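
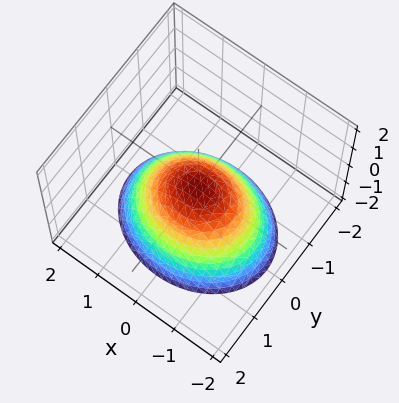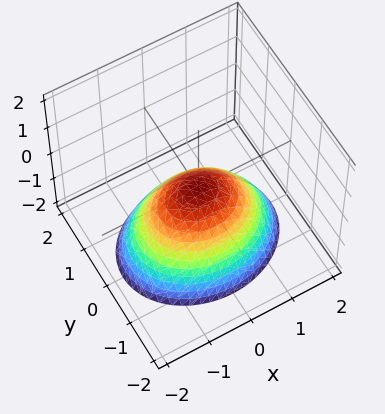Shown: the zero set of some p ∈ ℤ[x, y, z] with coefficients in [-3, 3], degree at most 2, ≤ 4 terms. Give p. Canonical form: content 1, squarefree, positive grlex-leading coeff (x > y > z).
1. deg p = 2. A single bowl opening along one axis; a quadric.
2. Symmetries: it's symmetric under x → −x, forcing even powers of x; mirror symmetry y ↦ −y ⇒ only even powers of y.
3. Observable constraints: it crosses the z-axis at the gridline z = 0; it meets the x-axis at x = 0 (among the integer gridlines); it meets the y-axis at y = 0 (among the integer gridlines).
4. The integer polynomial consistent with all of this is the stated p.

2*x^2 + 3*y^2 + 3*z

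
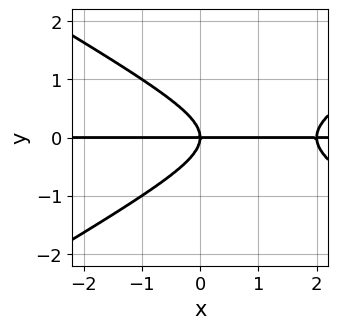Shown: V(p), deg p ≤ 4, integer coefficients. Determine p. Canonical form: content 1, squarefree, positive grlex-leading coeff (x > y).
x^2*y - 3*y^3 - 2*x*y

deg p = 3. No degree-2 curve has this shape.
Reading off the gridlines: one y-axis crossing is at y = 0; every point of the x-axis in the box is on the curve.
Putting this together gives p.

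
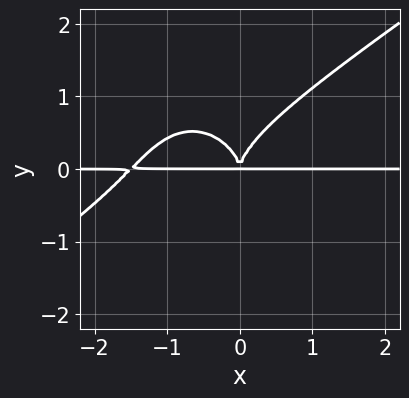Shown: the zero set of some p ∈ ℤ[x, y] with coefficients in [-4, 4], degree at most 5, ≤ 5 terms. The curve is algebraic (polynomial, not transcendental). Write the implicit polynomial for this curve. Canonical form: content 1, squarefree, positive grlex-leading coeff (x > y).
2*x^3*y - 2*x^2*y^2 - 2*y^4 + 3*x^2*y

1. The degree is 4 — a generic line meets the curve in up to 4 points.
2. Observable constraints: every point of the x-axis in the box is on the curve.
3. Fitting integer coefficients to these (and the overall shape) gives p.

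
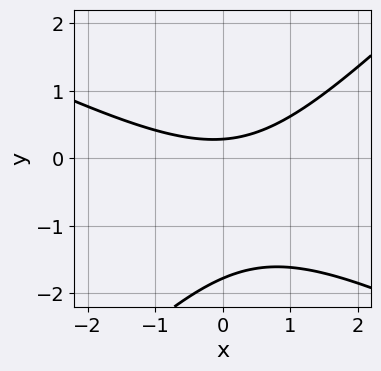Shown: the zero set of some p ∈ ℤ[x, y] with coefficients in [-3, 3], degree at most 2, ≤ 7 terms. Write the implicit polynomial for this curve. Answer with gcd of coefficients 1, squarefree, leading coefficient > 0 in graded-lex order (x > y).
(a) The degree is 2 — no degree-1 curve has this shape.
(b) Checking where it meets the axes: the curve avoids every integer x-axis point in the box.
(c) Putting this together gives p.

x^2 + x*y - 2*y^2 - 3*y + 1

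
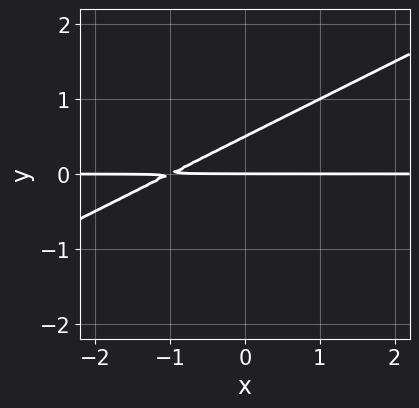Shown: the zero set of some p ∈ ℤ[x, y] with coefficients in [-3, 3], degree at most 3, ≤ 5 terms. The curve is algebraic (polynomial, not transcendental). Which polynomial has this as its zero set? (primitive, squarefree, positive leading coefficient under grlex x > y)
x*y - 2*y^2 + y

1. Degree: the shape is more complex than any degree-1 curve, so deg p = 2.
2. From the visible intercepts: it meets the y-axis at y = 0 (among the integer gridlines); the visible x-axis segment lies entirely on the curve.
3. These observations pin down the coefficients.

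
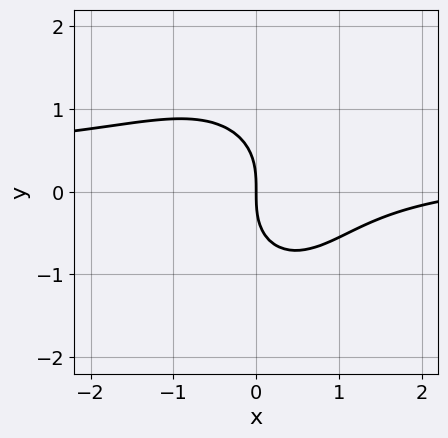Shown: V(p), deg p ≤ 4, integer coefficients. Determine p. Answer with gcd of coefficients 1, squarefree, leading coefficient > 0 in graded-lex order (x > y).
(a) deg p = 3.
(b) From the visible intercepts: it crosses the y-axis at the gridline y = 0; one x-axis crossing is at x = 0.
(c) These observations pin down the coefficients.

3*x^2*y + 2*y^3 - x^2 + 3*x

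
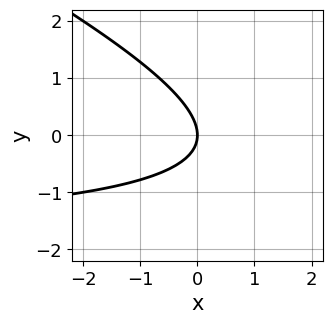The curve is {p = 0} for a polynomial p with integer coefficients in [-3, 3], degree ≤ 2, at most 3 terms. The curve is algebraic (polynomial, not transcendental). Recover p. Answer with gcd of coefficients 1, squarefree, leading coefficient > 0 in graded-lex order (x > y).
x*y + 2*y^2 + 2*x

First, deg p = 2. The shape is more complex than any degree-1 curve.
Next, reading off the gridlines: one x-axis crossing is at x = 0; one y-axis crossing is at y = 0.
Finally, fitting integer coefficients to these (and the overall shape) gives p.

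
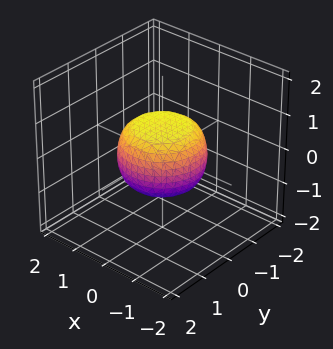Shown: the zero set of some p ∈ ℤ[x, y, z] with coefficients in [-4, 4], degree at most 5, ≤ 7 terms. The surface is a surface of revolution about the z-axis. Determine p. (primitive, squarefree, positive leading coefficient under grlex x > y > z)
deg p = 4. No degree-3 surface has this shape.
By symmetry, every cross-section ⟂ z is a circle, so x, y appear only via x² + y².
From the axis intercepts and sections: a circular section at z = 0 has radius between 1 and 2.
The integer polynomial consistent with all of this is the stated p.

2*x^4 + 4*x^2*y^2 + 2*y^4 - x^2 - y^2 + 3*z^2 - 2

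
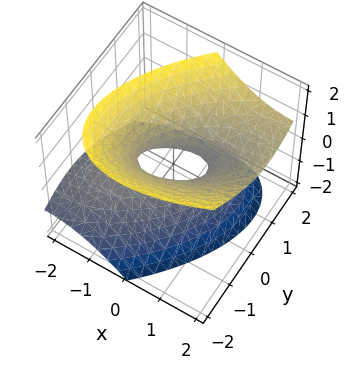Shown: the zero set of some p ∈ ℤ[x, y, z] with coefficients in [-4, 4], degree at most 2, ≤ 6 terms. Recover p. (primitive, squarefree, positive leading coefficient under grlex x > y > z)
2*x^2 - 3*x*y - 3*x*z + 3*y^2 - 3*z^2 - 1

(a) Degree: a generic line meets the surface in up to 2 points, so deg p = 2.
(b) From the axis intercepts and sections: the surface avoids every integer z-axis point in the box.
(c) These observations pin down the coefficients.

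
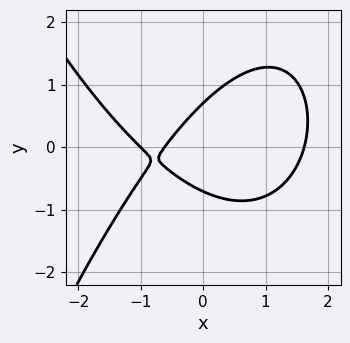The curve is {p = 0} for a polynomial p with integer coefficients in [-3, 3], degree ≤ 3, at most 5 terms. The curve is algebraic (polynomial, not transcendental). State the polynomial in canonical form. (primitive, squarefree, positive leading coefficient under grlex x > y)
First, the degree is 3 — a generic line meets the curve in up to 3 points.
Next, from the visible intercepts: one x-axis crossing is at x = -1.
Finally, assembling these constraints gives the stated polynomial.

x^3 - x*y + 2*y^2 - 2*x - 1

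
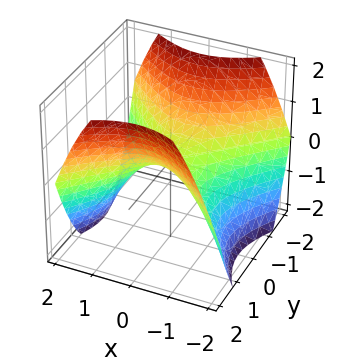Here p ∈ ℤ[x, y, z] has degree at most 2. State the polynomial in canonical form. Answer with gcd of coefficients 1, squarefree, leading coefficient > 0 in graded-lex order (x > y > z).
2*x^2 - 2*y^2 + 3*z

(a) The degree is 2 — a hyperbolic paraboloid; a quadric.
(b) Symmetries: mirror symmetry x ↦ −x ⇒ only even powers of x; mirror symmetry y ↦ −y ⇒ only even powers of y.
(c) Against the integer gridlines: it crosses the x-axis at the gridline x = 0; it crosses the y-axis at the gridline y = 0.
(d) Fitting integer coefficients to these (and the overall shape) gives p.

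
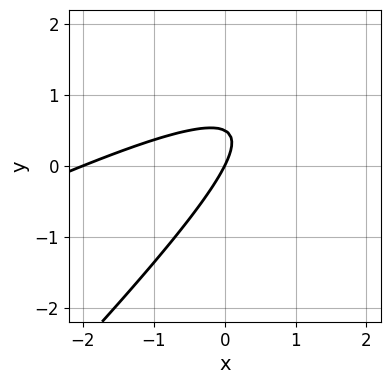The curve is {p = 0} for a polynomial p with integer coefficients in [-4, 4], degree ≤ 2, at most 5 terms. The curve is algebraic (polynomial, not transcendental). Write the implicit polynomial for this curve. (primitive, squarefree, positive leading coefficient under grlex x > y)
x^2 - 3*x*y + 2*y^2 + 2*x - y

1. deg p = 2.
2. From the axis intercepts and sections: the x-axis gridline crossings are at x ∈ {-2, 0}; one y-axis crossing is at y = 0.
3. Assembling these constraints gives the stated polynomial.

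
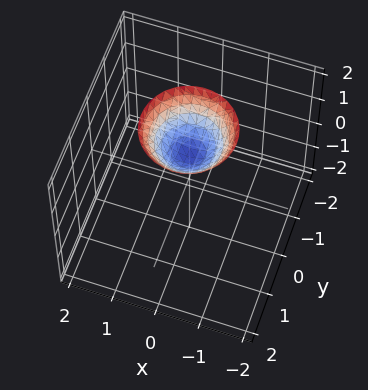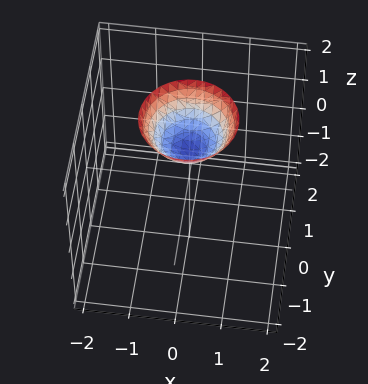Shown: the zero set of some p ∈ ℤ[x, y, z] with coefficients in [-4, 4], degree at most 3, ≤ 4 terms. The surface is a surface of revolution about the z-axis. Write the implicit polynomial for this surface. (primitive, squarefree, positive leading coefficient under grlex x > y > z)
x^2 + y^2 - z + 1

Degree: a generic line meets the surface in up to 2 points, so deg p = 2.
Symmetries: rotational symmetry about the z-axis ⇒ p depends on x, y only through x² + y².
Against the integer gridlines: it misses every integer gridline on the y-axis; it meets the z-axis at z = 1 (among the integer gridlines); the surface avoids every integer x-axis point in the box; a circular section at z = 2 has radius exactly 1.
The integer polynomial consistent with all of this is the stated p.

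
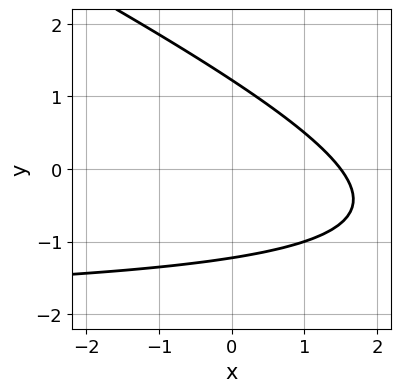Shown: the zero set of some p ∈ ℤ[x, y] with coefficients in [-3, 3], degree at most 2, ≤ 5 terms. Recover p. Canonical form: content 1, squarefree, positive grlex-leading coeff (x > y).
x*y + 2*y^2 + 2*x - 3

(a) deg p = 2.
(b) Putting this together gives p.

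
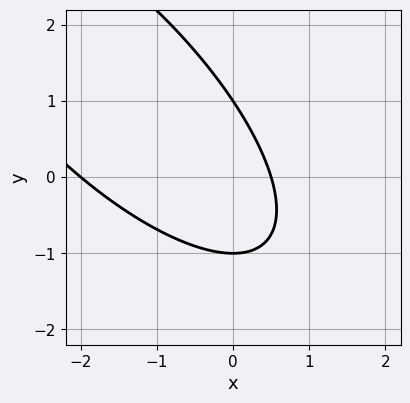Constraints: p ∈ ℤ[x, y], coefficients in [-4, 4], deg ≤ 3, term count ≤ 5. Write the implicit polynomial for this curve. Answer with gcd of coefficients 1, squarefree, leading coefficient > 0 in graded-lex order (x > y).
2*x^2 + 3*x*y + 2*y^2 + 3*x - 2

First, deg p = 2.
Next, against the integer gridlines: the y-axis gridline crossings are at y ∈ {-1, 1}; one x-axis crossing is at x = -2.
Finally, together with the visible shape, these determine p as stated.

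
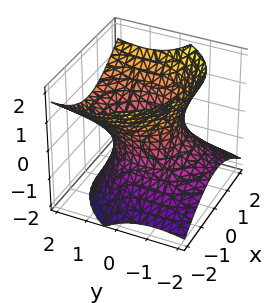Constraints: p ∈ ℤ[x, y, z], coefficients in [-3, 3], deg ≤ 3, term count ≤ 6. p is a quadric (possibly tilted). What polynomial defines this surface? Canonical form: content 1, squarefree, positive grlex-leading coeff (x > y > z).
3*x^2 + 2*y^2 - 3*y*z - 3*z^2 - 3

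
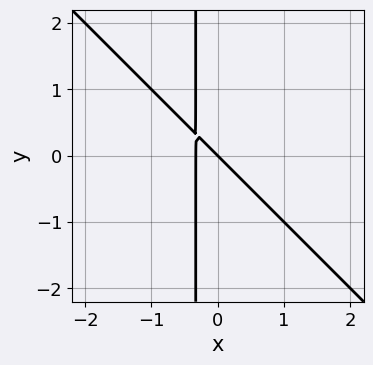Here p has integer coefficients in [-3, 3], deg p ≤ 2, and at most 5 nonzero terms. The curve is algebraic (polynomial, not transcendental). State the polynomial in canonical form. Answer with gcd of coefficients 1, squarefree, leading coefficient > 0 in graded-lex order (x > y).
First, deg p = 2. A generic line meets the curve in up to 2 points.
Next, from the visible intercepts: it meets the y-axis at y = 0 (among the integer gridlines); it meets the x-axis at x = 0 (among the integer gridlines).
Finally, the integer polynomial consistent with all of this is the stated p.

3*x^2 + 3*x*y + x + y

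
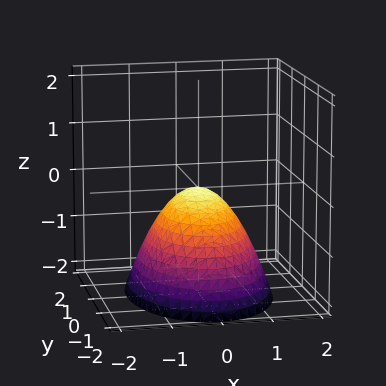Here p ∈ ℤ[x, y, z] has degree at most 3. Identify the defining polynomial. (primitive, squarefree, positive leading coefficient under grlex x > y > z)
2*x^2 + y^2 + 2*z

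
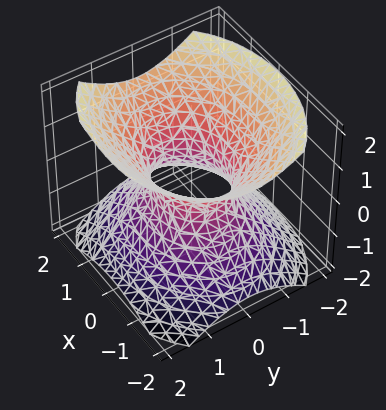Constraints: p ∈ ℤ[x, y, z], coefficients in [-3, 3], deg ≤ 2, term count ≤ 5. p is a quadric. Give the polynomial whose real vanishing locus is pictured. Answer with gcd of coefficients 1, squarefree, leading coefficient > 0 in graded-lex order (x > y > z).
1. The degree is 2 — an hourglass — one-sheet hyperboloid; a quadric.
2. Symmetries: it's symmetric under z → −z, forcing even powers of z; it's symmetric under x → −x, forcing even powers of x; it's symmetric under y → −y, forcing even powers of y.
3. From the visible intercepts: no z-intercept at any integer in the box; the x-axis gridline crossings are at x ∈ {-1, 1}.
4. These observations pin down the coefficients.

2*x^2 + 3*y^2 - 3*z^2 - 2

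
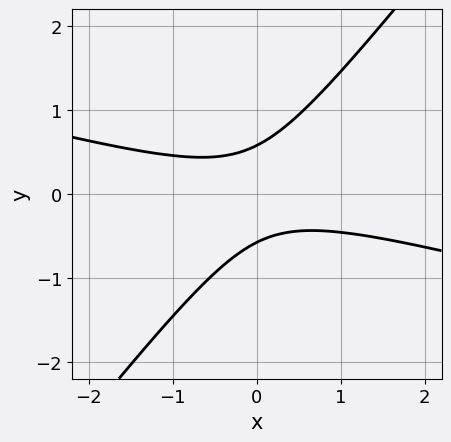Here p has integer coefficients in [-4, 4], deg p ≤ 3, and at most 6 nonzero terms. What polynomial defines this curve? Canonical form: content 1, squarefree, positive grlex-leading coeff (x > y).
(a) The degree is 2 — a generic line meets the curve in up to 2 points.
(b) From the axis intercepts and sections: no x-intercept at any integer in the box.
(c) Solving for integer coefficients yields p as stated.

x^2 + 3*x*y - 3*y^2 + 1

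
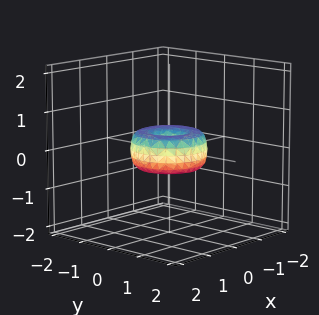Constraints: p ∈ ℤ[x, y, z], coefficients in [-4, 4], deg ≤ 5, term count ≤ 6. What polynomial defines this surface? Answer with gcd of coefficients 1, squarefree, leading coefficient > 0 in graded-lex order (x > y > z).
(a) deg p = 4. No degree-3 surface has this shape.
(b) Symmetries: rotational symmetry about the z-axis ⇒ p depends on x, y only through x² + y².
(c) From the axis intercepts and sections: a circular section at z = 0 has radius exactly 1; among the integer gridlines, it crosses the x-axis at x ∈ {-1, 0, 1}; one z-axis crossing is at z = 0.
(d) Solving for integer coefficients yields p as stated. Check: (0, 1, 0) on the y-axis lies on the surface, and p(0, 1, 0) = 0. ✓

x^4 + 2*x^2*y^2 + y^4 - x^2 - y^2 + z^2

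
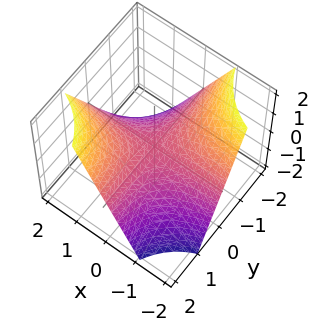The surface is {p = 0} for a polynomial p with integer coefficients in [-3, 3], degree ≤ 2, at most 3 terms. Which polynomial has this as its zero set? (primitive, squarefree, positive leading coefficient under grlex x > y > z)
x*y - z

First, the degree is 2 — a saddle surface; a quadric.
Then, from the visible intercepts: every point of the y-axis in the box is on the surface; it meets the z-axis at z = 0 (among the integer gridlines); the visible x-axis segment lies entirely on the surface.
Finally, matching integer coefficients to the picture gives p.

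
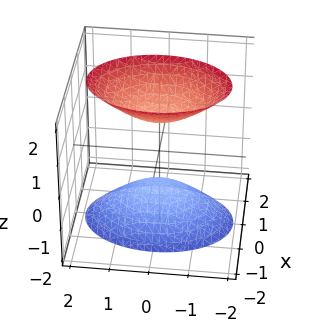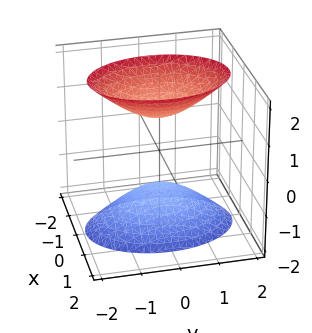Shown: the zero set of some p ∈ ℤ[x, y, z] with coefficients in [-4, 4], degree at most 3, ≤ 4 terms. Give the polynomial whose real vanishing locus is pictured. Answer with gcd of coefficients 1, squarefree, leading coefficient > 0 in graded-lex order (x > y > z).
2*x^2 + y^2 - z^2 + 1

1. I count 2 distinct pieces. Treating them together as one polynomial.
2. Degree: two separate bowl-shaped sheets opening away from each other; a quadric, so deg p = 2.
3. Symmetries: it's symmetric under x → −x, forcing even powers of x; the z ↦ −z reflection is a symmetry, so z appears only in even powers; it's symmetric under y → −y, forcing even powers of y.
4. From the visible intercepts: the z-axis gridline crossings are at z ∈ {-1, 1}; it misses every integer gridline on the x-axis; no y-intercept at any integer in the box.
5. Matching integer coefficients to the picture gives p.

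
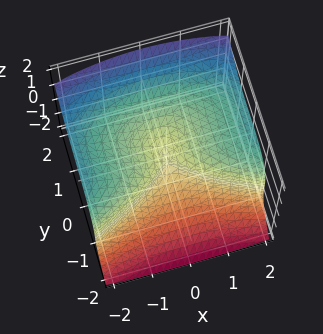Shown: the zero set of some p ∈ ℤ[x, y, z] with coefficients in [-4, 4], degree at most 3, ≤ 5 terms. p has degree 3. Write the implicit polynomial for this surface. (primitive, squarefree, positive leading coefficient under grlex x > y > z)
3*y^3 - 3*z^3 + 2*x^2

Degree: the shape is more complex than any degree-2 surface, so deg p = 3.
Reading off the gridlines: it crosses the y-axis at the gridline y = 0; one x-axis crossing is at x = 0; it meets the z-axis at z = 0 (among the integer gridlines).
These observations pin down the coefficients.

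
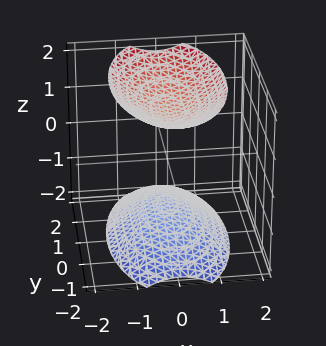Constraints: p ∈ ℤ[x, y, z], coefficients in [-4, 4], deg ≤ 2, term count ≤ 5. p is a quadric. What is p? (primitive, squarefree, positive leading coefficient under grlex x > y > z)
3*x^2 + y^2 - 2*z^2 + 3

1. The picture has 2 separate pieces.
2. deg p = 2.
3. Symmetries: the x ↦ −x reflection is a symmetry, so x appears only in even powers; mirror symmetry y ↦ −y ⇒ only even powers of y; mirror symmetry z ↦ −z ⇒ only even powers of z.
4. From the axis intercepts and sections: the surface avoids every integer x-axis point in the box; the surface avoids every integer y-axis point in the box.
5. The integer polynomial consistent with all of this is the stated p.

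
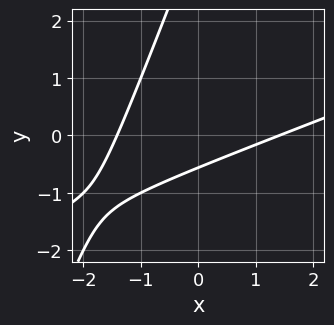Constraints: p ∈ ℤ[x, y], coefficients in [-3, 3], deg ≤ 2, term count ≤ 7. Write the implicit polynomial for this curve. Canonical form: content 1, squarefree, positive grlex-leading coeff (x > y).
x^2 - 3*x*y + y^2 - 3*y - 2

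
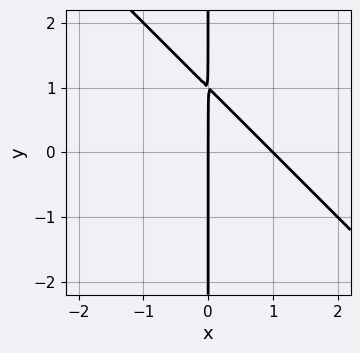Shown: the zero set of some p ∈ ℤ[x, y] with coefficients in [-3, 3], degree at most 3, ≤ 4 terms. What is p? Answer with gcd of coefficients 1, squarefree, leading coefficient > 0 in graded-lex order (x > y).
x^2 + x*y - x

First, the degree is 2 — no degree-1 curve has this shape.
Then, from the axis intercepts and sections: among the integer gridlines, it crosses the x-axis at x ∈ {0, 1}; every point of the y-axis in the box is on the curve.
Finally, together with the visible shape, these determine p as stated.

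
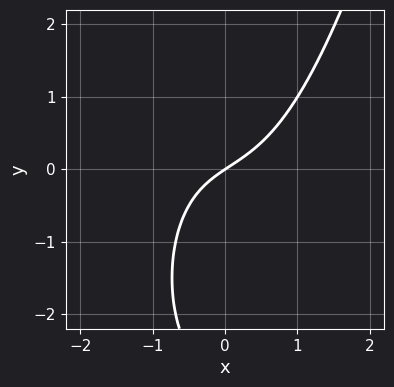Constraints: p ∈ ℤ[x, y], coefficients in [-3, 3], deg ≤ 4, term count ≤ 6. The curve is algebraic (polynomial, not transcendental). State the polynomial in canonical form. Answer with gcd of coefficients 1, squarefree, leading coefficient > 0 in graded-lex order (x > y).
(a) Degree: the shape is more complex than any degree-2 curve, so deg p = 3.
(b) Against the integer gridlines: it crosses the y-axis at the gridline y = 0; one x-axis crossing is at x = 0.
(c) Solving for integer coefficients yields p as stated.

2*x^3 - y^2 + 2*x - 3*y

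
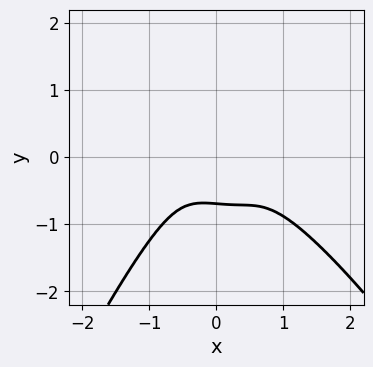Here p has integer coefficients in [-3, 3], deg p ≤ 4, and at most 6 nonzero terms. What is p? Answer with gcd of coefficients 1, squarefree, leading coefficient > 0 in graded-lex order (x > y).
(a) deg p = 4. No degree-3 curve has this shape.
(b) Checking where it meets the axes: the curve avoids every integer x-axis point in the box.
(c) Putting this together gives p.

3*x^4 + 3*x^3*y - x*y^3 + 3*y^3 + 1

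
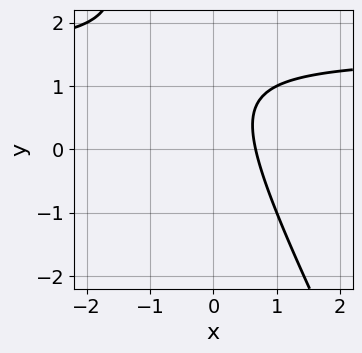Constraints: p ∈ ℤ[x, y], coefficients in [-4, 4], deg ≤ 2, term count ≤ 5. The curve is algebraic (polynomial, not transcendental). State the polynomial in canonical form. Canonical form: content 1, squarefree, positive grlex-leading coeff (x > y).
1. Degree: a generic line meets the curve in up to 2 points, so deg p = 2.
2. Observable constraints: the curve avoids every integer y-axis point in the box.
3. Solving for integer coefficients yields p as stated.

2*x*y + y^2 - 3*x - 2*y + 2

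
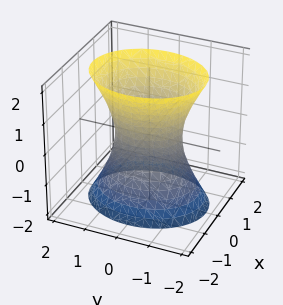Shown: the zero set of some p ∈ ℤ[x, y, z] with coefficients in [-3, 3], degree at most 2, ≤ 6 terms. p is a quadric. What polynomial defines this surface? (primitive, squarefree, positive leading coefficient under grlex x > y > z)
1. The degree is 2 — an hourglass — one-sheet hyperboloid; a quadric.
2. Symmetries: the z ↦ −z reflection is a symmetry, so z appears only in even powers; it's symmetric under y → −y, forcing even powers of y; it's symmetric under x → −x, forcing even powers of x.
3. Observable constraints: no z-intercept at any integer in the box; the y-axis gridline crossings are at y ∈ {-1, 1}.
4. Together with the visible shape, these determine p as stated.

3*x^2 + 2*y^2 - z^2 - 2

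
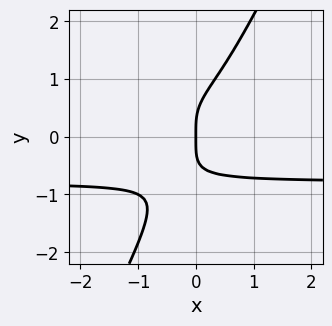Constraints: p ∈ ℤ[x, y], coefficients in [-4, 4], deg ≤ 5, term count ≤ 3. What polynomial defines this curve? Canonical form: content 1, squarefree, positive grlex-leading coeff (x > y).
2*x*y^3 - y^4 + x

1. Degree: no degree-3 curve has this shape, so deg p = 4.
2. Observable constraints: one x-axis crossing is at x = 0; it meets the y-axis at y = 0 (among the integer gridlines).
3. Together with the visible shape, these determine p as stated.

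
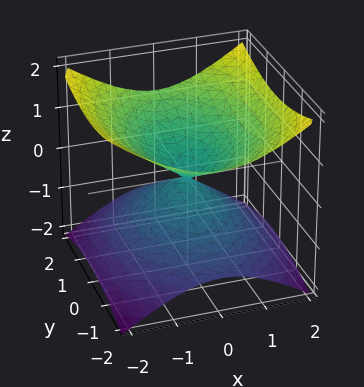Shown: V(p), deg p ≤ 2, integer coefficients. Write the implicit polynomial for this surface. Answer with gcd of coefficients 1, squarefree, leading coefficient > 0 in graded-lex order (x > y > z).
(a) The degree is 2 — a double cone through the origin; a quadric.
(b) Symmetries: mirror symmetry x ↦ −x ⇒ only even powers of x; mirror symmetry y ↦ −y ⇒ only even powers of y; it's symmetric under z → −z, forcing even powers of z.
(c) Observable constraints: one z-axis crossing is at z = 0; it meets the x-axis at x = 0 (among the integer gridlines); it meets the y-axis at y = 0 (among the integer gridlines).
(d) Together with the visible shape, these determine p as stated.

2*x^2 + y^2 - 3*z^2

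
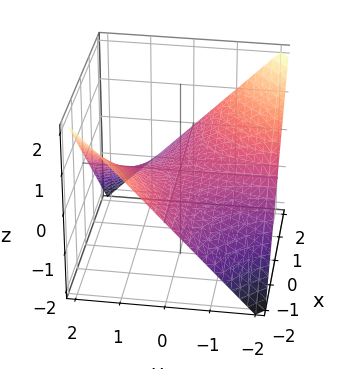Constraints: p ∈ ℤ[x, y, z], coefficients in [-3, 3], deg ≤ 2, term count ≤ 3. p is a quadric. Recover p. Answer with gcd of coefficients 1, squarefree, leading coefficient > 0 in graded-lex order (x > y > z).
x*y + 2*z

First, the degree is 2 — a hyperbolic paraboloid; a quadric.
Next, observable constraints: it meets the z-axis at z = 0 (among the integer gridlines); the visible x-axis segment lies entirely on the surface; the visible y-axis segment lies entirely on the surface.
Finally, the integer polynomial consistent with all of this is the stated p.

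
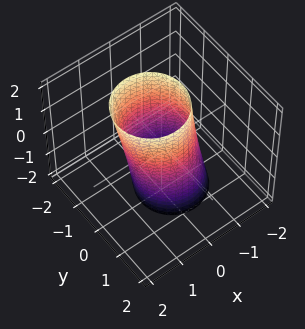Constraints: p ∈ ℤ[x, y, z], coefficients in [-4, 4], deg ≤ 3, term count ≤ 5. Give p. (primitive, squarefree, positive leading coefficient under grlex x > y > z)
3*x^2 - x*z + 3*y^2 - 3

1. Degree: a generic line meets the surface in up to 2 points, so deg p = 2.
2. Reading off the gridlines: among the integer gridlines, it crosses the y-axis at y ∈ {-1, 1}; the x-axis gridline crossings are at x ∈ {-1, 1}; the surface avoids every integer z-axis point in the box.
3. Solving for integer coefficients yields p as stated.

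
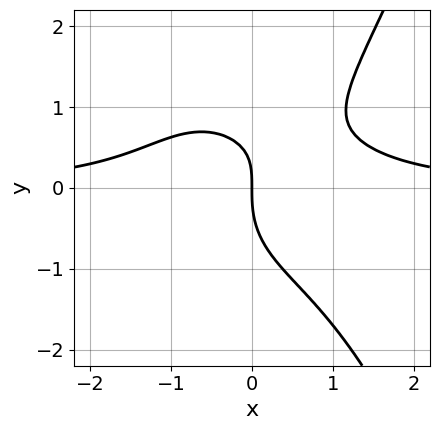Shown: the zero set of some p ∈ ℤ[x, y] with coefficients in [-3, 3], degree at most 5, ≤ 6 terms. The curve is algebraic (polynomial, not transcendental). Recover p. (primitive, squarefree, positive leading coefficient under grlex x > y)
(a) deg p = 4.
(b) From the visible intercepts: it crosses the y-axis at the gridline y = 0; one x-axis crossing is at x = 0.
(c) These observations pin down the coefficients.

2*x^3*y - 2*y^3 + 2*x*y - 3*x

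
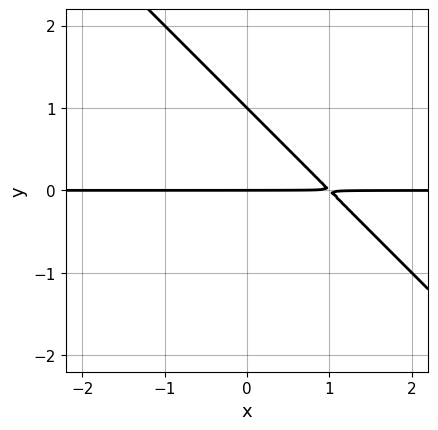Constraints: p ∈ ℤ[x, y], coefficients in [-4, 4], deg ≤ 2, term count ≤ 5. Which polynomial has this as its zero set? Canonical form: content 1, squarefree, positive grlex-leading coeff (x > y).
First, the degree is 2 — no degree-1 curve has this shape.
Next, reading off the gridlines: the y-axis gridline crossings are at y ∈ {0, 1}; the visible x-axis segment lies entirely on the curve.
Finally, putting this together gives p.

x*y + y^2 - y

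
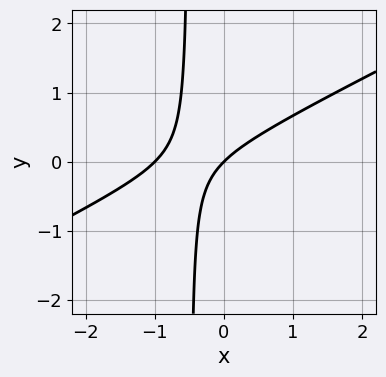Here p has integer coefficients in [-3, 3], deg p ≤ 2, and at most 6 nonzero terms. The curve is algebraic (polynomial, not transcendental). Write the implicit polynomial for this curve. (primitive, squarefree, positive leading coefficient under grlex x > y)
1. Degree: the shape is more complex than any degree-1 curve, so deg p = 2.
2. Observable constraints: it crosses the y-axis at the gridline y = 0; the x-axis gridline crossings are at x ∈ {-1, 0}.
3. These observations pin down the coefficients.

x^2 - 2*x*y + x - y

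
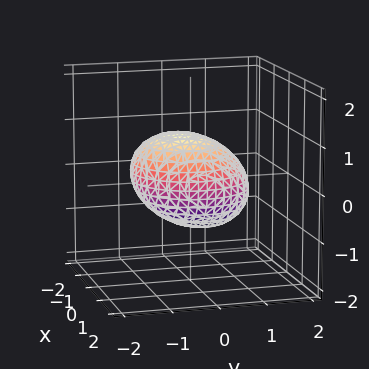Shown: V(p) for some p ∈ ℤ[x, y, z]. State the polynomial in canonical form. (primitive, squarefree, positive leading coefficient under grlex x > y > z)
2*x^2 + 2*y^2 + y*z + 3*z^2 - 3

First, the degree is 2 — no degree-1 surface has this shape.
Then, from the axis intercepts and sections: the z-axis gridline crossings are at z ∈ {-1, 1}.
Finally, the integer polynomial consistent with all of this is the stated p.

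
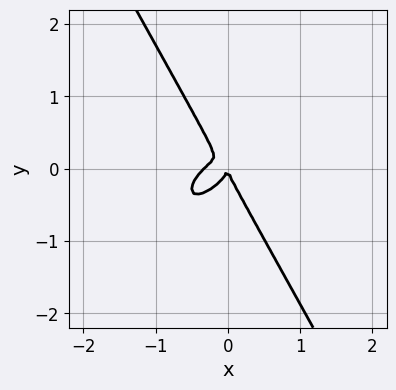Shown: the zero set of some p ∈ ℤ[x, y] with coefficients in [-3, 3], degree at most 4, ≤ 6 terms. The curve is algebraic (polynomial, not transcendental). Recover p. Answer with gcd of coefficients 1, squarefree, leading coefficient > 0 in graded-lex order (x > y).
Degree: a generic line meets the curve in up to 3 points, so deg p = 3.
Reading off the gridlines: it meets the x-axis at x = 0 (among the integer gridlines); it crosses the y-axis at the gridline y = 0.
Together with the visible shape, these determine p as stated.

3*x^3 - 3*x^2*y + x*y^2 + 2*y^3 + x^2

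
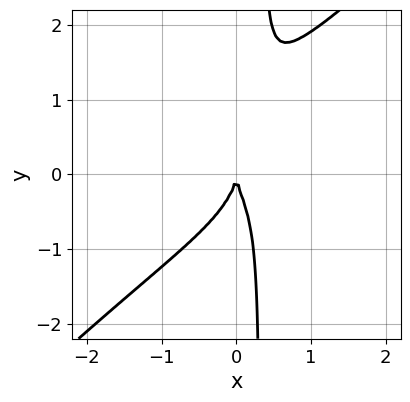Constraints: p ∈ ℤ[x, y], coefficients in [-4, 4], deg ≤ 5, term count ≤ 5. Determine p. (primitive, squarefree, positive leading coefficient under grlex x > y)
3*x^2*y^2 - 3*x*y^3 + y^3 + 3*x^2

First, degree: a generic line meets the curve in up to 4 points, so deg p = 4.
Then, checking where it meets the axes: it crosses the y-axis at the gridline y = 0; it crosses the x-axis at the gridline x = 0.
Finally, fitting integer coefficients to these (and the overall shape) gives p.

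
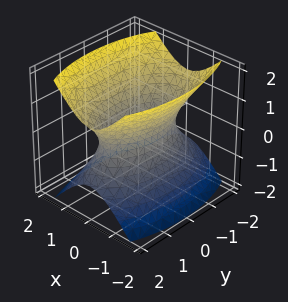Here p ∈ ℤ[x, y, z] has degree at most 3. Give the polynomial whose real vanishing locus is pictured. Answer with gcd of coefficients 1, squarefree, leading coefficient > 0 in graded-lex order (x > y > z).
3*x^2 + y^2 - 2*z^2 - 2

Degree: one connected sheet with a waist; a quadric, so deg p = 2.
Symmetries: it's symmetric under y → −y, forcing even powers of y; mirror symmetry x ↦ −x ⇒ only even powers of x; it's symmetric under z → −z, forcing even powers of z.
Reading off the gridlines: the surface avoids every integer z-axis point in the box.
Assembling these constraints gives the stated polynomial.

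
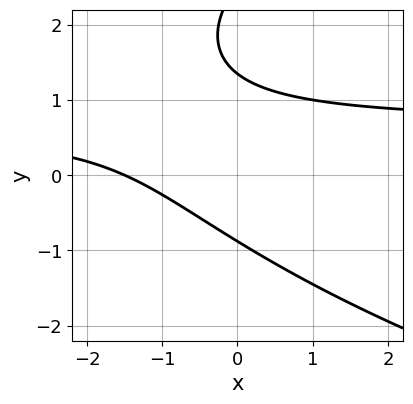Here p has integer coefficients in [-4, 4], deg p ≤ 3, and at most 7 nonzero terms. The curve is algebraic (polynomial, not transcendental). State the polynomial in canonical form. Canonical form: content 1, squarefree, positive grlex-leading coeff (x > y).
y^3 - 3*x*y - 3*y^2 + 2*x + 3

First, degree: no degree-2 curve has this shape, so deg p = 3.
Finally, the integer polynomial consistent with all of this is the stated p.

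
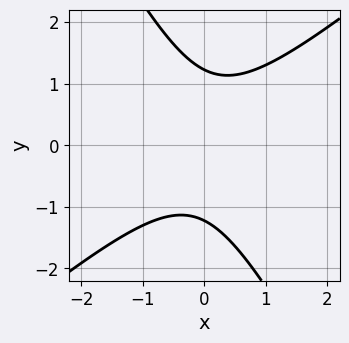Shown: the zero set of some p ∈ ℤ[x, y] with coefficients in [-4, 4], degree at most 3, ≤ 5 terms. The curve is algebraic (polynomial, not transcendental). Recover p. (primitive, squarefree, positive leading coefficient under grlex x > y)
1. The degree is 2 — the shape is more complex than any degree-1 curve.
2. From the axis intercepts and sections: the curve avoids every integer x-axis point in the box.
3. Putting this together gives p.

3*x^2 - 2*x*y - 2*y^2 + 3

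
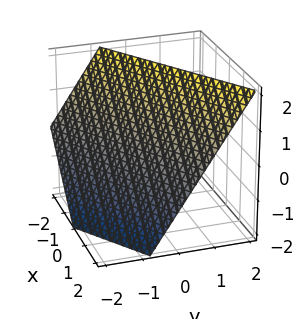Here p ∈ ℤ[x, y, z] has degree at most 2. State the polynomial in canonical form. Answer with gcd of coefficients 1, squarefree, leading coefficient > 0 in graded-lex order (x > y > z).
2*x - 3*y + 2*z - 2

First, degree: every cross-section is a straight line — this is a plane, so deg p = 1.
Next, from the axis intercepts and sections: it meets the z-axis at z = 1 (among the integer gridlines); it meets the x-axis at x = 1 (among the integer gridlines).
Finally, together with the visible shape, these determine p as stated.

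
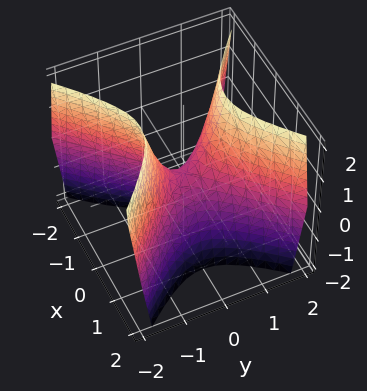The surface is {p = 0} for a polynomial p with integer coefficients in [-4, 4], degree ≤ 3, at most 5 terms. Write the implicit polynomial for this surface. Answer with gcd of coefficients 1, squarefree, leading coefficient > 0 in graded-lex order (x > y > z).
2*x^2 - 2*y^2 + z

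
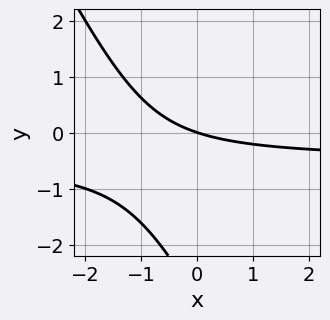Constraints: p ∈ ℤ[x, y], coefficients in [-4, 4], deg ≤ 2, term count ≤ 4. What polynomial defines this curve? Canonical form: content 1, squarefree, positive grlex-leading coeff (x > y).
First, deg p = 2. No degree-1 curve has this shape.
Next, against the integer gridlines: it meets the x-axis at x = 0 (among the integer gridlines); one y-axis crossing is at y = 0.
Finally, matching integer coefficients to the picture gives p.

2*x*y + y^2 + x + 3*y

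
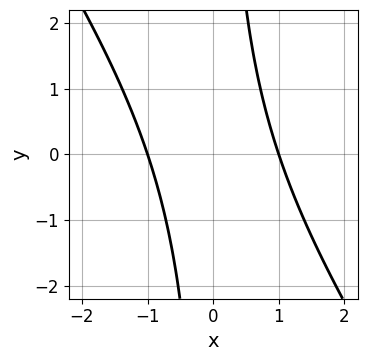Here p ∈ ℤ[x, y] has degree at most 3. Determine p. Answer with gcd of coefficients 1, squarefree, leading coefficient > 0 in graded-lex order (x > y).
3*x^2 + 2*x*y - 3

1. deg p = 2.
2. From the visible intercepts: the curve avoids every integer y-axis point in the box; the x-axis gridline crossings are at x ∈ {-1, 1}.
3. Together with the visible shape, these determine p as stated.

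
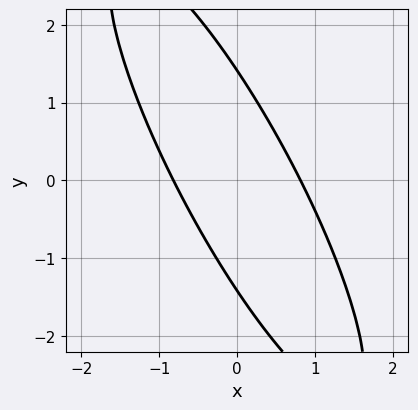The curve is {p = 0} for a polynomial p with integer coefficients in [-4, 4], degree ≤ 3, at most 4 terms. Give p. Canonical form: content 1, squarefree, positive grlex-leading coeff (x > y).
1. Degree: a generic line meets the curve in up to 2 points, so deg p = 2.
2. Solving for integer coefficients yields p as stated.

3*x^2 + 3*x*y + y^2 - 2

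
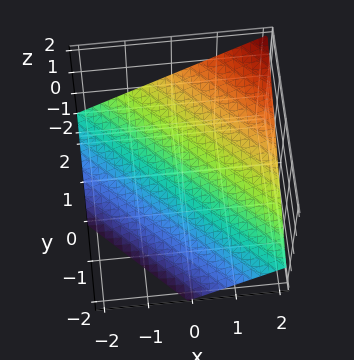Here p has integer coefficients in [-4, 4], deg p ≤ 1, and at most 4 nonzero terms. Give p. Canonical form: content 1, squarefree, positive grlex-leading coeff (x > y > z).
First, deg p = 1. Every cross-section is a straight line — this is a plane.
Next, reading off the gridlines: one x-axis crossing is at x = 1; it meets the y-axis at y = 1 (among the integer gridlines).
Finally, together with the visible shape, these determine p as stated.

2*x + 2*y - 3*z - 2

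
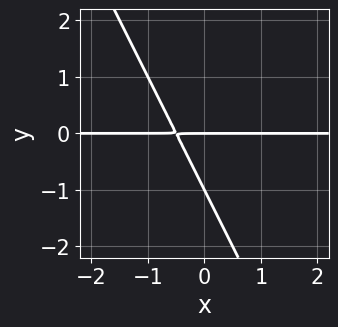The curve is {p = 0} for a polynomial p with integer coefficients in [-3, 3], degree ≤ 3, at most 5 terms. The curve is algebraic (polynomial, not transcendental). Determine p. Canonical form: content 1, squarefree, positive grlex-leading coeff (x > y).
2*x*y + y^2 + y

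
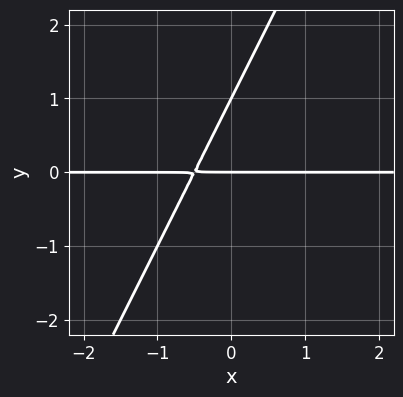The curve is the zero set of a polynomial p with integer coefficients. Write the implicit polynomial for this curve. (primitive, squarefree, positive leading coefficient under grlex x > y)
2*x*y - y^2 + y

deg p = 2.
Observable constraints: among the integer gridlines, it crosses the y-axis at y ∈ {0, 1}; the visible x-axis segment lies entirely on the curve.
Assembling these constraints gives the stated polynomial.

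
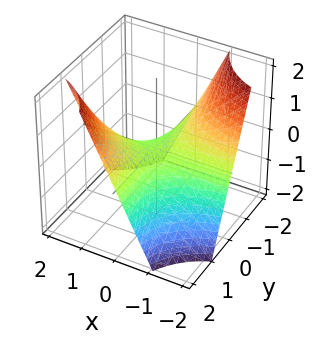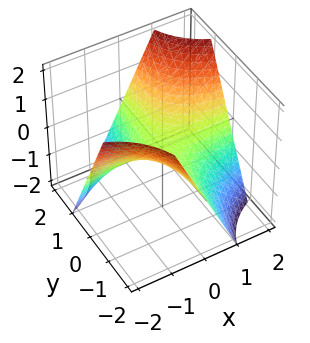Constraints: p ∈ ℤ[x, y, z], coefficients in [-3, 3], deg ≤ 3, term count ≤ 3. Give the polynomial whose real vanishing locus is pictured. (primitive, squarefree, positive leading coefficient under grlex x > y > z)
First, deg p = 2. A hyperbolic paraboloid; a quadric.
Next, against the integer gridlines: the visible y-axis segment lies entirely on the surface; the visible x-axis segment lies entirely on the surface; one z-axis crossing is at z = 0.
Finally, solving for integer coefficients yields p as stated.

x*y - z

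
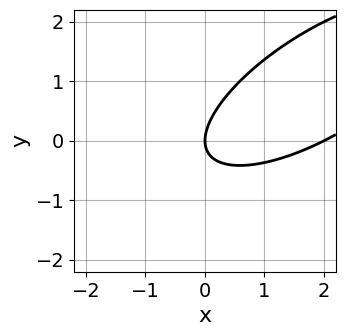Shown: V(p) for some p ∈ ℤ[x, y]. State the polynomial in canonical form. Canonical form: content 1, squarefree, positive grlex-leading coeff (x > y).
x^2 - 2*x*y + 2*y^2 - 2*x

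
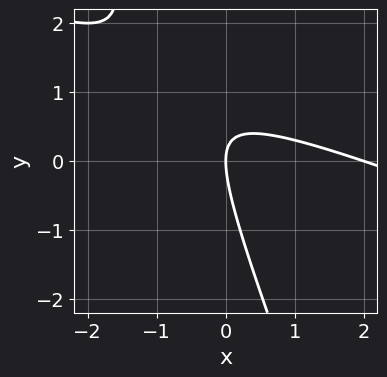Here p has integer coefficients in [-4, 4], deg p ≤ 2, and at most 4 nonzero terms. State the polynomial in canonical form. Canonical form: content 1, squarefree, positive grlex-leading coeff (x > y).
x^2 + 3*x*y + y^2 - 2*x

(a) deg p = 2. No degree-1 curve has this shape.
(b) From the axis intercepts and sections: it meets the y-axis at y = 0 (among the integer gridlines); the x-axis gridline crossings are at x ∈ {0, 2}.
(c) Matching integer coefficients to the picture gives p.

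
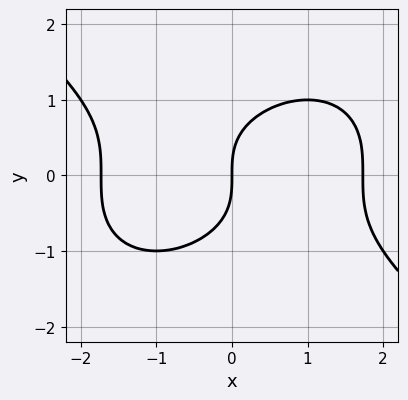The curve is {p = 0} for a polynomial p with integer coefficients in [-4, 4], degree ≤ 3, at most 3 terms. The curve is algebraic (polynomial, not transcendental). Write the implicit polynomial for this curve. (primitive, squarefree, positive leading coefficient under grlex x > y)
x^3 + 2*y^3 - 3*x

First, the degree is 3 — the shape is more complex than any degree-2 curve.
Then, from the visible intercepts: it crosses the y-axis at the gridline y = 0; one x-axis crossing is at x = 0.
Finally, putting this together gives p.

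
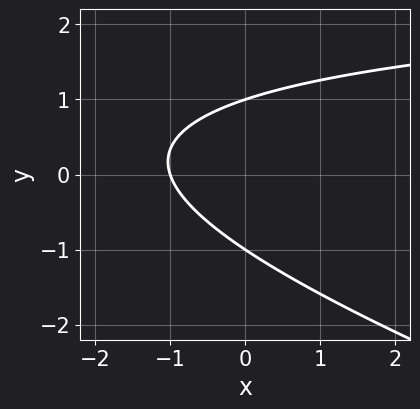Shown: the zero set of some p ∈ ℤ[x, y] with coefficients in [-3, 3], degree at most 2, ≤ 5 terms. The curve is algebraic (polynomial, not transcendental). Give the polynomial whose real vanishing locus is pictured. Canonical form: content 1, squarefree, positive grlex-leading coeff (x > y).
x*y + 3*y^2 - 3*x - 3

First, the degree is 2 — the shape is more complex than any degree-1 curve.
Then, from the visible intercepts: the y-axis gridline crossings are at y ∈ {-1, 1}; one x-axis crossing is at x = -1.
Finally, the integer polynomial consistent with all of this is the stated p.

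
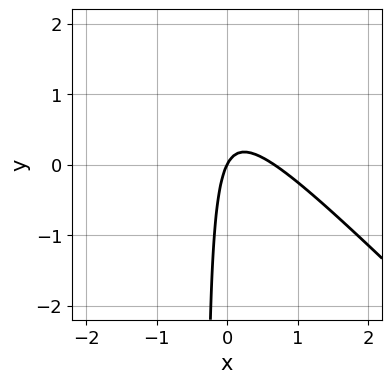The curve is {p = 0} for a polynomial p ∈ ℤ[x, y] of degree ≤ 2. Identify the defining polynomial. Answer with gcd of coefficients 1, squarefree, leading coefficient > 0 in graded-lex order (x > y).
3*x^2 + 3*x*y - 2*x + y

1. deg p = 2. The shape is more complex than any degree-1 curve.
2. Checking where it meets the axes: it meets the y-axis at y = 0 (among the integer gridlines); it crosses the x-axis at the gridline x = 0.
3. Putting this together gives p.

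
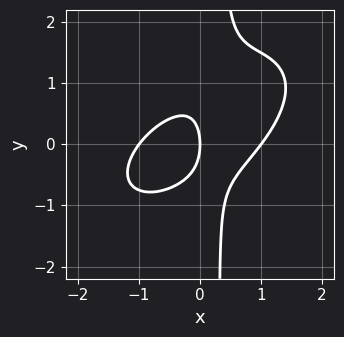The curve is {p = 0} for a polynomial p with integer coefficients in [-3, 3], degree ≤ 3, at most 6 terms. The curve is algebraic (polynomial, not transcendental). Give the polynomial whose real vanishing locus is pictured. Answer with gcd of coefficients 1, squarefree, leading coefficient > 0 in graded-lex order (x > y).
2*x^3 - 3*x^2*y + 3*x*y^2 - y^2 - 2*x

First, the degree is 3 — the shape is more complex than any degree-2 curve.
Then, from the axis intercepts and sections: the x-axis gridline crossings are at x ∈ {-1, 0, 1}; it crosses the y-axis at the gridline y = 0.
Finally, together with the visible shape, these determine p as stated.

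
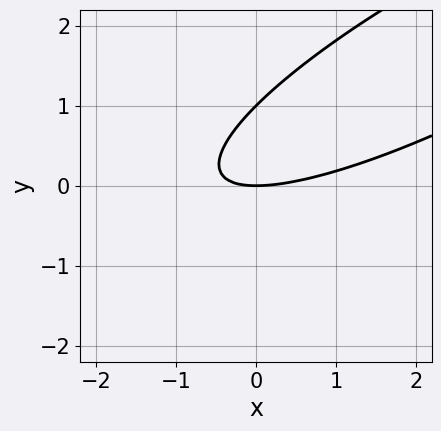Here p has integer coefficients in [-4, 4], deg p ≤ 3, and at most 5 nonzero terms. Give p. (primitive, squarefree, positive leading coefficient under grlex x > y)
x^2 - 3*x*y + 3*y^2 - 3*y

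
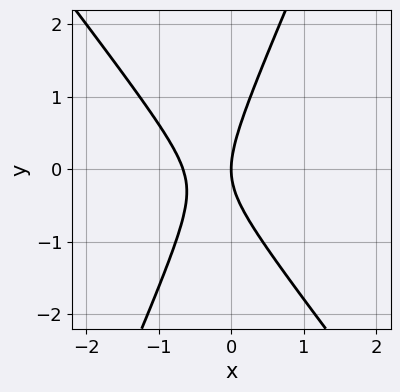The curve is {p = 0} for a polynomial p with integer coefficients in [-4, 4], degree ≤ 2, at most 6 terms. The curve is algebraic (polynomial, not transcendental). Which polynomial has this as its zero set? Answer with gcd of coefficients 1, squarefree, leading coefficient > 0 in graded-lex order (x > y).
3*x^2 + x*y - y^2 + 2*x

Degree: no degree-1 curve has this shape, so deg p = 2.
Checking where it meets the axes: one y-axis crossing is at y = 0; one x-axis crossing is at x = 0.
Solving for integer coefficients yields p as stated.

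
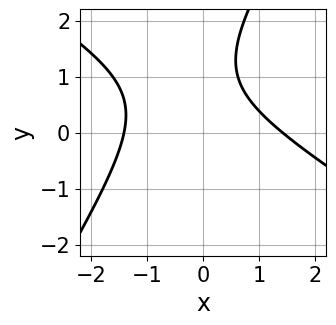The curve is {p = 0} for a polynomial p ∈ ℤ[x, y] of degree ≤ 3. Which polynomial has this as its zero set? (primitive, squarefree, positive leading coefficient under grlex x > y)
x^2 + x*y - y^2 + 2*y - 2

(a) The degree is 2 — the shape is more complex than any degree-1 curve.
(b) Observable constraints: it misses every integer gridline on the y-axis.
(c) Together with the visible shape, these determine p as stated.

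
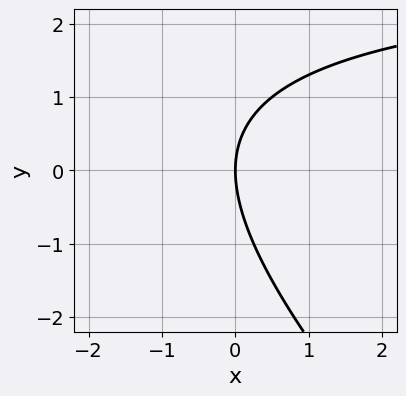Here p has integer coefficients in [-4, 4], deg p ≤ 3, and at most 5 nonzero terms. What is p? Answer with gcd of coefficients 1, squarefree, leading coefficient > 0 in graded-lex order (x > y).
(a) The degree is 2 — no degree-1 curve has this shape.
(b) Reading off the gridlines: one y-axis crossing is at y = 0; it meets the x-axis at x = 0 (among the integer gridlines).
(c) Together with the visible shape, these determine p as stated.

x*y + y^2 - 3*x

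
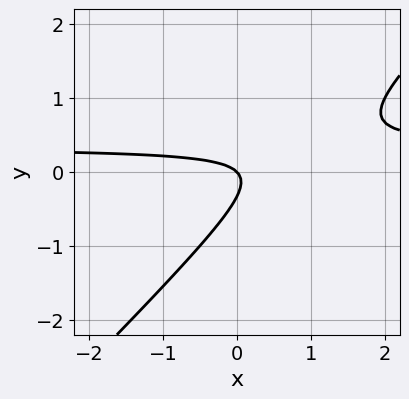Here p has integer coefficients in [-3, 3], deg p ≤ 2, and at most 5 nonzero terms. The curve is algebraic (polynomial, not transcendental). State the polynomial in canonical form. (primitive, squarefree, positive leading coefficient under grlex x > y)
3*x*y - 3*y^2 - x - y

1. deg p = 2. A generic line meets the curve in up to 2 points.
2. From the axis intercepts and sections: it crosses the x-axis at the gridline x = 0; it crosses the y-axis at the gridline y = 0.
3. The integer polynomial consistent with all of this is the stated p.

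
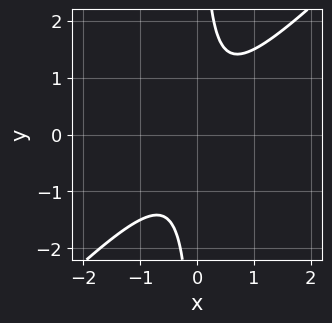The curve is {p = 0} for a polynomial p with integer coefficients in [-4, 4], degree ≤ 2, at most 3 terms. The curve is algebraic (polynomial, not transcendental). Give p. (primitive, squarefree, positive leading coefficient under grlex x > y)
2*x^2 - 2*x*y + 1

1. deg p = 2. The shape is more complex than any degree-1 curve.
2. From the axis intercepts and sections: it misses every integer gridline on the y-axis; no x-intercept at any integer in the box.
3. The integer polynomial consistent with all of this is the stated p.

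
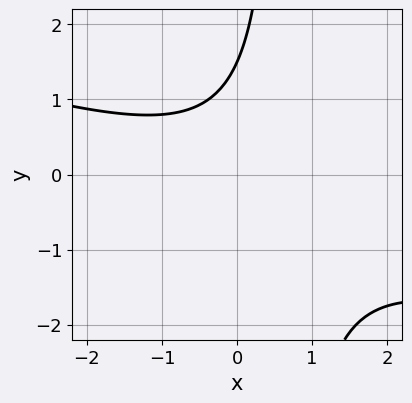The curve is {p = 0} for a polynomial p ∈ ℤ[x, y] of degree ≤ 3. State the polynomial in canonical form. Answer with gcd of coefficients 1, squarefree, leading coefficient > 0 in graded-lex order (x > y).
(a) Degree: the shape is more complex than any degree-1 curve, so deg p = 2.
(b) From the visible intercepts: it misses every integer gridline on the x-axis.
(c) Fitting integer coefficients to these (and the overall shape) gives p.

x^2 + 3*x*y - 2*y + 3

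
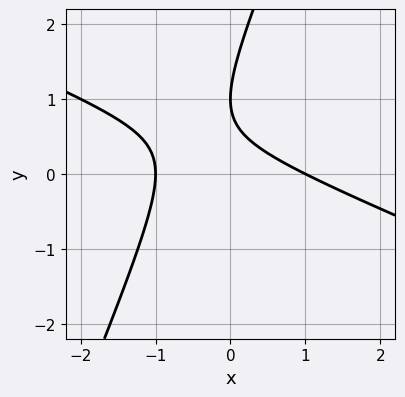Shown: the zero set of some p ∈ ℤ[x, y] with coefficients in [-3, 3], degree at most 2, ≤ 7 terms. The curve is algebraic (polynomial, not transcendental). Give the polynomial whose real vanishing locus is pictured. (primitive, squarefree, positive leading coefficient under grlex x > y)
x^2 + 2*x*y - y^2 + 2*y - 1

(a) Degree: a generic line meets the curve in up to 2 points, so deg p = 2.
(b) From the visible intercepts: the x-axis gridline crossings are at x ∈ {-1, 1}; it meets the y-axis at y = 1 (among the integer gridlines).
(c) Assembling these constraints gives the stated polynomial.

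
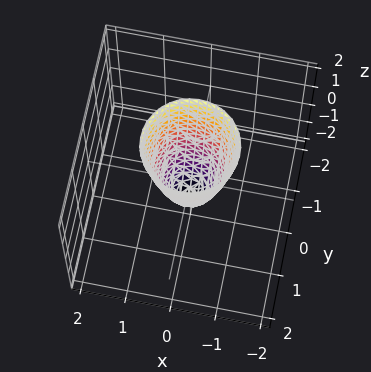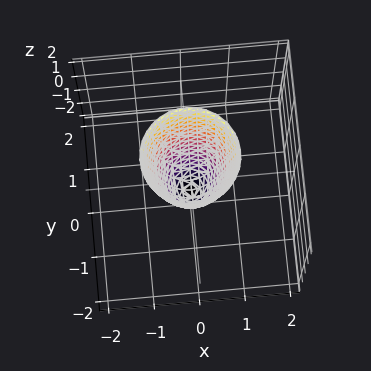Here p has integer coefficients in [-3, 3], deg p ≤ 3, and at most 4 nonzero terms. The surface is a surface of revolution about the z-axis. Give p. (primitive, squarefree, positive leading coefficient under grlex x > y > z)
3*x^2 + 3*y^2 - z - 1

The degree is 2 — a generic line meets the surface in up to 2 points.
Symmetries: rotational symmetry about the z-axis ⇒ p depends on x, y only through x² + y².
Observable constraints: one z-axis crossing is at z = -1; a circular section at z = 0 has radius between 0 and 1.
Solving for integer coefficients yields p as stated.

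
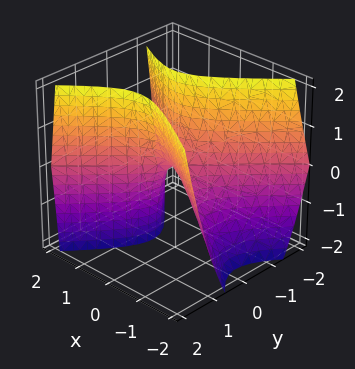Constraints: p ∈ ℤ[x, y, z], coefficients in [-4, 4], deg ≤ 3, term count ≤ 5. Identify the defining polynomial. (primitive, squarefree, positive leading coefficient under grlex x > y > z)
2*x^2 + x*y - x*z - 3*y^2 + z

Degree: the shape is more complex than any degree-1 surface, so deg p = 2.
Observable constraints: it meets the x-axis at x = 0 (among the integer gridlines); it meets the y-axis at y = 0 (among the integer gridlines).
Assembling these constraints gives the stated polynomial.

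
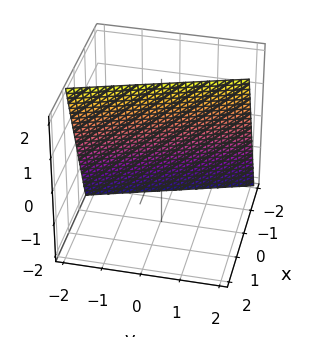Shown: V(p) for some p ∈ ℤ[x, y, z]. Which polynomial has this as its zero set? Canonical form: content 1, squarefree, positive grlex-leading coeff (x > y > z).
3*x + y - z + 2

1. Degree: every cross-section is a straight line — this is a plane, so deg p = 1.
2. Observable constraints: one z-axis crossing is at z = 2; it crosses the y-axis at the gridline y = -2.
3. Matching integer coefficients to the picture gives p.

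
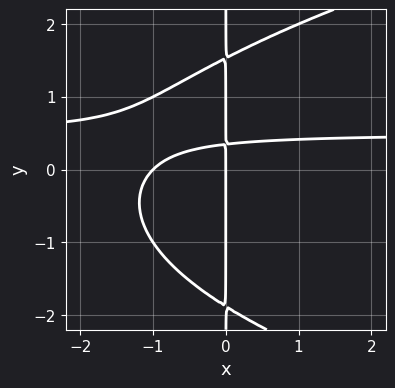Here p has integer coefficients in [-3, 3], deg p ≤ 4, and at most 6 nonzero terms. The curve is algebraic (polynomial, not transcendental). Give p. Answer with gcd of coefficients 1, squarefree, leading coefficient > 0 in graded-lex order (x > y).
x*y^3 - 2*x^2*y + x^2 - 3*x*y + x

Degree: a generic line meets the curve in up to 4 points, so deg p = 4.
From the axis intercepts and sections: the x-axis gridline crossings are at x ∈ {-1, 0}; every point of the y-axis in the box is on the curve.
Assembling these constraints gives the stated polynomial.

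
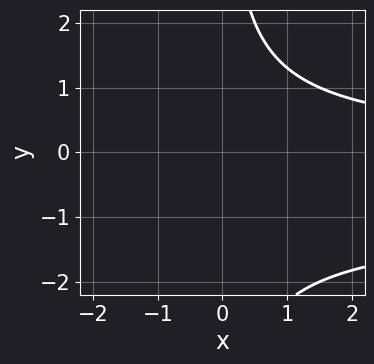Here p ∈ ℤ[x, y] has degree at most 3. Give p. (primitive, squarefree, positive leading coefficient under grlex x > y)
deg p = 3.
Against the integer gridlines: the curve avoids every integer y-axis point in the box; it misses every integer gridline on the x-axis.
Assembling these constraints gives the stated polynomial.

x*y^2 + x*y - 3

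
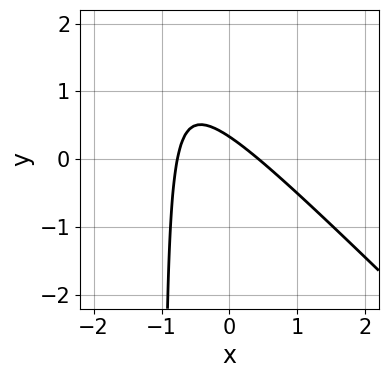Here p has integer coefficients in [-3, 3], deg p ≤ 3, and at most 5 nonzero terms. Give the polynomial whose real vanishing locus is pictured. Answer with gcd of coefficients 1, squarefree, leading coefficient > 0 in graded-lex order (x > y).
3*x^2 + 3*x*y + x + 3*y - 1

The degree is 2 — the shape is more complex than any degree-1 curve.
The integer polynomial consistent with all of this is the stated p.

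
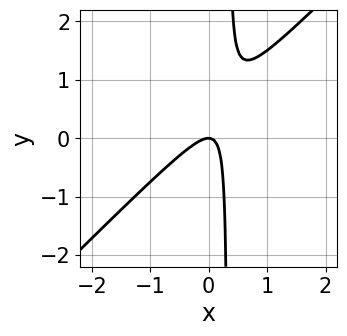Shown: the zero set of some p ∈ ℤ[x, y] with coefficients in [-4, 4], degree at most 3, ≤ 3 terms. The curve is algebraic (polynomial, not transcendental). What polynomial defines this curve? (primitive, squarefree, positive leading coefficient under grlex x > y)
3*x^2 - 3*x*y + y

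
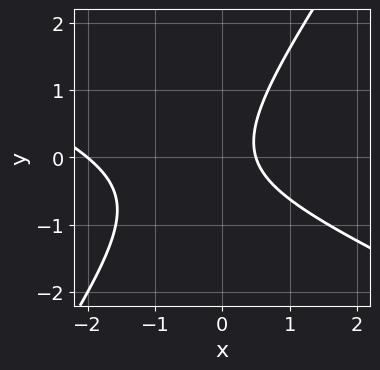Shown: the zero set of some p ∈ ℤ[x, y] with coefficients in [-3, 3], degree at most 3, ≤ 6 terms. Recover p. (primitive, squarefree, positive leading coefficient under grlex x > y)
1. Degree: no degree-1 curve has this shape, so deg p = 2.
2. Checking where it meets the axes: one x-axis crossing is at x = -2; it misses every integer gridline on the y-axis.
3. Assembling these constraints gives the stated polynomial.

2*x^2 + 3*x*y - 3*y^2 + 3*x - 2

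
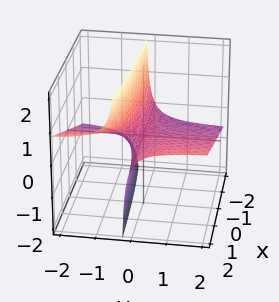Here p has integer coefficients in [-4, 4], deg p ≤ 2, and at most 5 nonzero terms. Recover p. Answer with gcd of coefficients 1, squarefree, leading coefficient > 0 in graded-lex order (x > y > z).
The degree is 2 — the shape is more complex than any degree-1 surface.
From the axis intercepts and sections: it meets the z-axis at z = 0 (among the integer gridlines); the visible y-axis segment lies entirely on the surface; every point of the x-axis in the box is on the surface.
Putting this together gives p.

x*y - 3*y*z - z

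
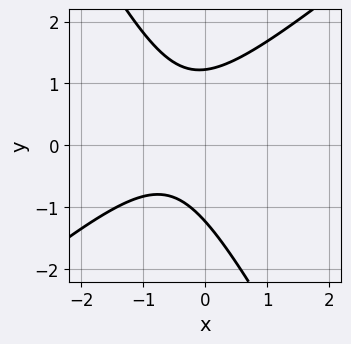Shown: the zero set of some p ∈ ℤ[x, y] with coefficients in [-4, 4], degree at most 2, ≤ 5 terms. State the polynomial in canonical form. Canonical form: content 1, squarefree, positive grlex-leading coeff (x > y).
3*x^2 - 2*x*y - 2*y^2 + 3*x + 3

(a) The degree is 2 — no degree-1 curve has this shape.
(b) From the visible intercepts: no x-intercept at any integer in the box.
(c) Assembling these constraints gives the stated polynomial.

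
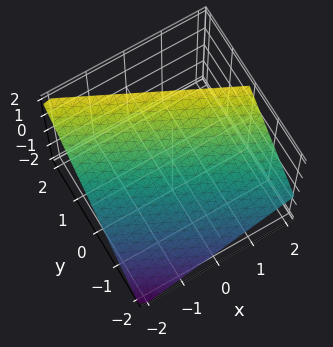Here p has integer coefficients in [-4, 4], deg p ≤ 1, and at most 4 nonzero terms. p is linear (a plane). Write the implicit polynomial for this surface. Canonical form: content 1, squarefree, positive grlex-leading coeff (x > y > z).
x + 2*y - 2*z + 2

First, degree: every cross-section is a straight line — this is a plane, so deg p = 1.
Next, observable constraints: it crosses the z-axis at the gridline z = 1; it crosses the x-axis at the gridline x = -2; it crosses the y-axis at the gridline y = -1.
Finally, together with the visible shape, these determine p as stated.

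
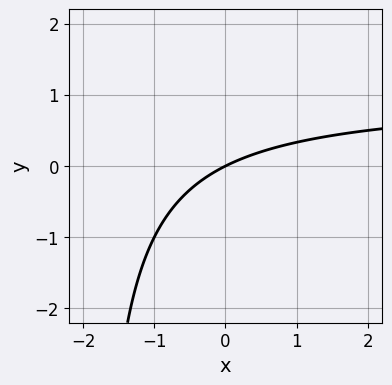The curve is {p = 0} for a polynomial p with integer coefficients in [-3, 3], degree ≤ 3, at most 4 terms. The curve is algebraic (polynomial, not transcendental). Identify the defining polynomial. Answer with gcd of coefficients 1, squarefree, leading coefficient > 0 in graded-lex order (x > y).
1. Degree: the shape is more complex than any degree-1 curve, so deg p = 2.
2. From the axis intercepts and sections: it crosses the x-axis at the gridline x = 0; one y-axis crossing is at y = 0.
3. Fitting integer coefficients to these (and the overall shape) gives p.

x*y - x + 2*y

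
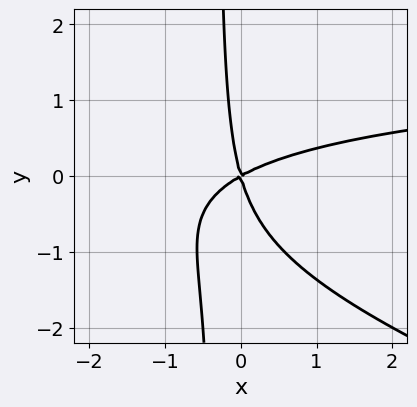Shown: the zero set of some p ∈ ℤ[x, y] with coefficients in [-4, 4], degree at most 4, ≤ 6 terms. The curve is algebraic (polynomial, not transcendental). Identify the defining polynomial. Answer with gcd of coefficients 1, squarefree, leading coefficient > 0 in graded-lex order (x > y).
First, degree: the shape is more complex than any degree-2 curve, so deg p = 3.
Next, checking where it meets the axes: it meets the x-axis at x = 0 (among the integer gridlines); it crosses the y-axis at the gridline y = 0.
Finally, these observations pin down the coefficients.

x^2*y + 3*x*y^2 - 2*x^2 + 3*x*y + y^2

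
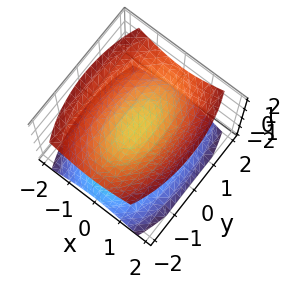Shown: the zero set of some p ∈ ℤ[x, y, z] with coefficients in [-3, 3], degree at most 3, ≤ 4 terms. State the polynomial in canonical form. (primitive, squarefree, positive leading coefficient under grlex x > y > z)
1. There are 2 components. Treating them together as one polynomial.
2. Degree: two separate bowl-shaped sheets opening away from each other; a quadric, so deg p = 2.
3. Symmetries: the y ↦ −y reflection is a symmetry, so y appears only in even powers; it's symmetric under x → −x, forcing even powers of x; the z ↦ −z reflection is a symmetry, so z appears only in even powers.
4. From the axis intercepts and sections: it misses every integer gridline on the x-axis; no y-intercept at any integer in the box.
5. Matching integer coefficients to the picture gives p.

3*x^2 + y^2 - 3*z^2 + 1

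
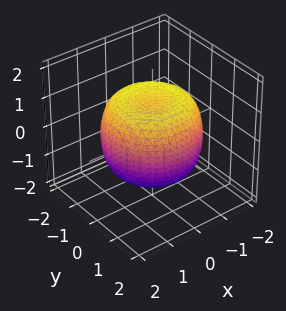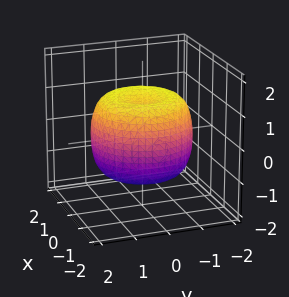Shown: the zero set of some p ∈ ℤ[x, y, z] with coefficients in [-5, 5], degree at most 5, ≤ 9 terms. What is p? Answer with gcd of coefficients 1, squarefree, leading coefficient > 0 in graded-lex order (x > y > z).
Degree: the shape is more complex than any degree-3 surface, so deg p = 4.
Symmetry: every cross-section ⟂ z is a circle, so x, y appear only via x² + y².
From the axis intercepts and sections: a circular section at z = -1 has radius between 1 and 2; the z-axis gridline crossings are at z ∈ {-1, 1}.
Assembling these constraints gives the stated polynomial.

2*x^4 + 4*x^2*y^2 + 2*y^4 - 3*x^2 - 3*y^2 + 3*z^2 - 3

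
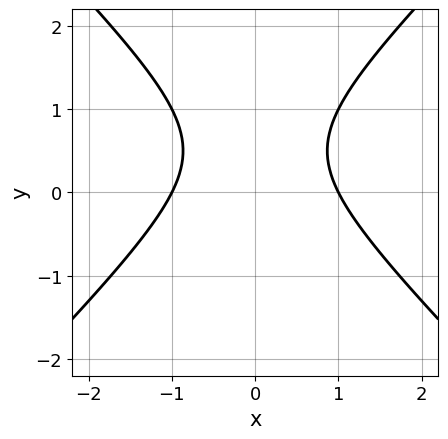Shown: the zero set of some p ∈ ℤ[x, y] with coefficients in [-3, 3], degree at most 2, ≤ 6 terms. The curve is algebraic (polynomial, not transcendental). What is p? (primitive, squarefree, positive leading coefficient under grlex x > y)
x^2 - y^2 + y - 1

(a) deg p = 2. No degree-1 curve has this shape.
(b) Symmetries: mirror symmetry x ↦ −x ⇒ only even powers of x.
(c) Observable constraints: among the integer gridlines, it crosses the x-axis at x ∈ {-1, 1}; the curve avoids every integer y-axis point in the box.
(d) Together with the visible shape, these determine p as stated.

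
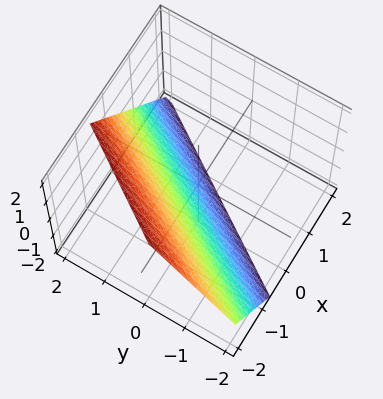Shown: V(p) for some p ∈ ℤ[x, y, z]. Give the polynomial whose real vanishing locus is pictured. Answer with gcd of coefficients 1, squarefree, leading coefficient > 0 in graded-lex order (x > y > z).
(a) Degree: every cross-section is a straight line — this is a plane, so deg p = 1.
(b) Checking where it meets the axes: one z-axis crossing is at z = -1; it meets the y-axis at y = 1 (among the integer gridlines).
(c) Putting this together gives p.

3*x - 2*y + 2*z + 2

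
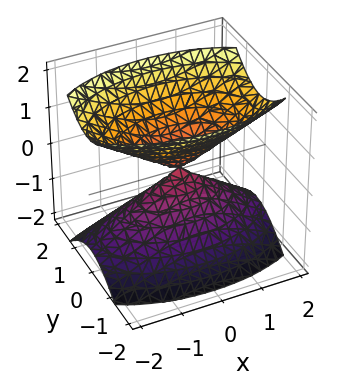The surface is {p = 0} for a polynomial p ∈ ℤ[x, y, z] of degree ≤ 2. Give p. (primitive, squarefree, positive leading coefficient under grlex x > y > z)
(a) I count 2 distinct pieces. They look like related sheets of one shape, so recover p as a whole.
(b) Degree: two nappes meeting at a single point; a quadric, so deg p = 2.
(c) Symmetries: mirror symmetry x ↦ −x ⇒ only even powers of x; it's symmetric under z → −z, forcing even powers of z; it's symmetric under y → −y, forcing even powers of y.
(d) From the visible intercepts: it meets the y-axis at y = 0 (among the integer gridlines); it meets the x-axis at x = 0 (among the integer gridlines).
(e) Matching integer coefficients to the picture gives p.

x^2 + 3*y^2 - 2*z^2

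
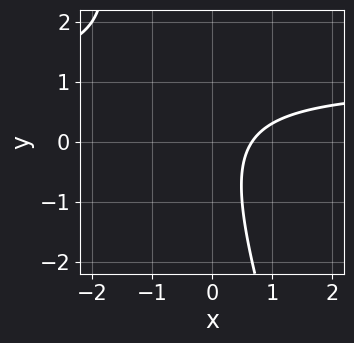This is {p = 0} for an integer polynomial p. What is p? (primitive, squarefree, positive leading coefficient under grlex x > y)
1. deg p = 2.
2. Checking where it meets the axes: it misses every integer gridline on the y-axis.
3. The integer polynomial consistent with all of this is the stated p.

3*x*y + y^2 - 3*x + 2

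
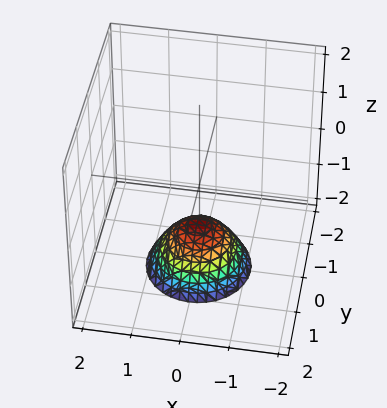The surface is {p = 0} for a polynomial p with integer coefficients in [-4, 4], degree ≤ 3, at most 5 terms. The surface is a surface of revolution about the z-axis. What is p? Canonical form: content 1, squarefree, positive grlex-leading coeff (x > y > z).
(a) The degree is 2 — the shape is more complex than any degree-1 surface.
(b) Symmetries: the surface is invariant under rotation about z: p = q(x² + y², z).
(c) Checking where it meets the axes: a circular section at z = -2 has radius exactly 1; the surface avoids every integer y-axis point in the box; it meets the z-axis at z = -1 (among the integer gridlines); it misses every integer gridline on the x-axis.
(d) These observations pin down the coefficients.

x^2 + y^2 + z + 1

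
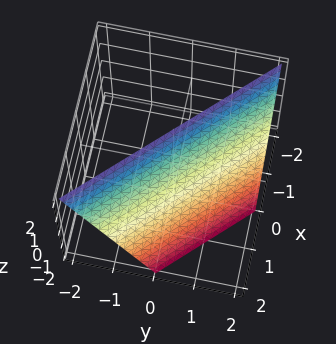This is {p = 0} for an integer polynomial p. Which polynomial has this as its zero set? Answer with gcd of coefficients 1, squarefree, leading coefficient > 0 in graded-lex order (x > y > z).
deg p = 1.
Reading off the gridlines: it crosses the x-axis at the gridline x = 1; it meets the y-axis at y = 1 (among the integer gridlines); it crosses the z-axis at the gridline z = 2.
Solving for integer coefficients yields p as stated.

2*x + 2*y + z - 2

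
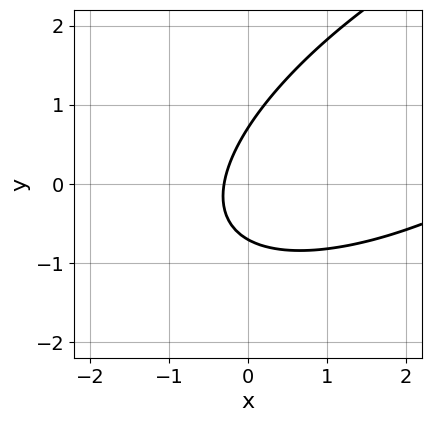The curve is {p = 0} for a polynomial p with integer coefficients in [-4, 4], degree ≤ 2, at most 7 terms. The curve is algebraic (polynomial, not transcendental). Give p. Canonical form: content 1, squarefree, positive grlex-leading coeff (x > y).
1. Degree: no degree-1 curve has this shape, so deg p = 2.
2. The integer polynomial consistent with all of this is the stated p.

x^2 - 2*x*y + 2*y^2 - 3*x - 1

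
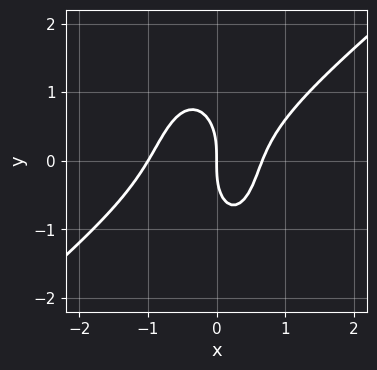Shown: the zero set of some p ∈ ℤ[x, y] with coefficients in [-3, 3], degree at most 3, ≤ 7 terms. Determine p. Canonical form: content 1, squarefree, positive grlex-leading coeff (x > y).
3*x^3 - 3*x^2*y - y^3 + x^2 - 2*x

(a) Degree: the shape is more complex than any degree-2 curve, so deg p = 3.
(b) From the visible intercepts: one y-axis crossing is at y = 0; among the integer gridlines, it crosses the x-axis at x ∈ {-1, 0}.
(c) Matching integer coefficients to the picture gives p.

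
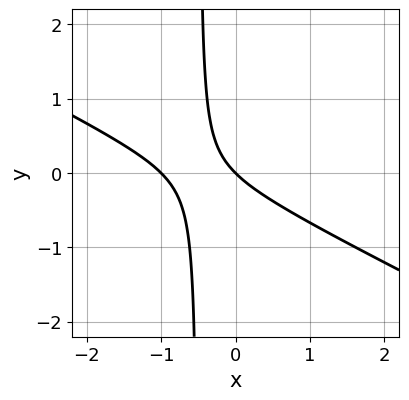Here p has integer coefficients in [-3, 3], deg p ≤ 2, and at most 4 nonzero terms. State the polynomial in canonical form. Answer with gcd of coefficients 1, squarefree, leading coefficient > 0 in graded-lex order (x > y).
1. Degree: the shape is more complex than any degree-1 curve, so deg p = 2.
2. Observable constraints: one y-axis crossing is at y = 0; the x-axis gridline crossings are at x ∈ {-1, 0}.
3. Solving for integer coefficients yields p as stated.

x^2 + 2*x*y + x + y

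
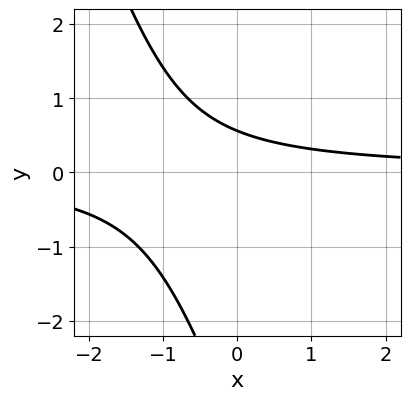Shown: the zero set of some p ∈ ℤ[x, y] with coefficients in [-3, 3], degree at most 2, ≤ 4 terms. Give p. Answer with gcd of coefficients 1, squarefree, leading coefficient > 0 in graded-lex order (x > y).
First, the degree is 2 — the shape is more complex than any degree-1 curve.
Next, reading off the gridlines: it misses every integer gridline on the x-axis.
Finally, solving for integer coefficients yields p as stated.

3*x*y + y^2 + 3*y - 2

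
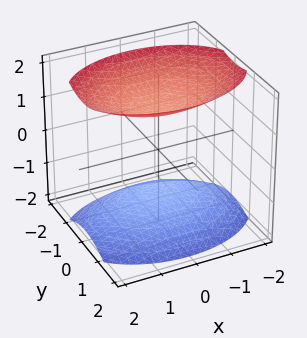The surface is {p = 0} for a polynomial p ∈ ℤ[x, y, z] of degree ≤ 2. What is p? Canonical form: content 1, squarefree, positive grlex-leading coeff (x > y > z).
I count 2 distinct pieces. They look like related sheets of one shape, so recover p as a whole.
The degree is 2 — two sheets facing apart; a quadric.
Symmetries: it's symmetric under y → −y, forcing even powers of y; it's symmetric under z → −z, forcing even powers of z; it's symmetric under x → −x, forcing even powers of x.
Checking where it meets the axes: it misses every integer gridline on the x-axis; no y-intercept at any integer in the box.
Matching integer coefficients to the picture gives p.

x^2 + 2*y^2 - 2*z^2 + 3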